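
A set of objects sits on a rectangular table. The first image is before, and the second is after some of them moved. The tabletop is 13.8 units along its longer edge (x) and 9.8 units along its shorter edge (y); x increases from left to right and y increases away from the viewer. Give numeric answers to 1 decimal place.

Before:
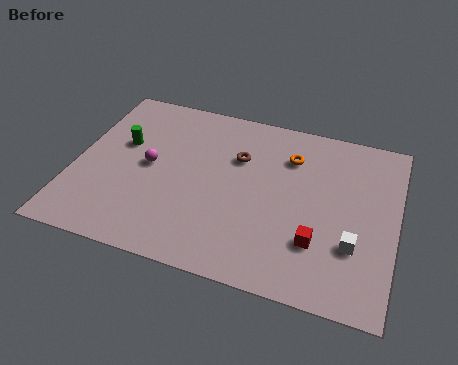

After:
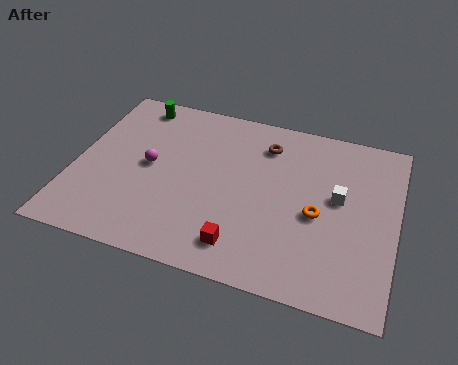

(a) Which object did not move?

the magenta sphere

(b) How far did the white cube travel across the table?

2.5

The white cube moved from about (12.1, 3.1) to (11.3, 5.5), a distance of √(0.8² + 2.4²) ≈ 2.5.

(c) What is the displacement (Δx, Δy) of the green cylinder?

(0.3, 2.6)

The green cylinder was at about (1.9, 6.0) and moved to about (2.2, 8.6).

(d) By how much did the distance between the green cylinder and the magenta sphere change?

+2.1

They were about 1.6 units apart before and 3.7 after — 2.1 units further apart.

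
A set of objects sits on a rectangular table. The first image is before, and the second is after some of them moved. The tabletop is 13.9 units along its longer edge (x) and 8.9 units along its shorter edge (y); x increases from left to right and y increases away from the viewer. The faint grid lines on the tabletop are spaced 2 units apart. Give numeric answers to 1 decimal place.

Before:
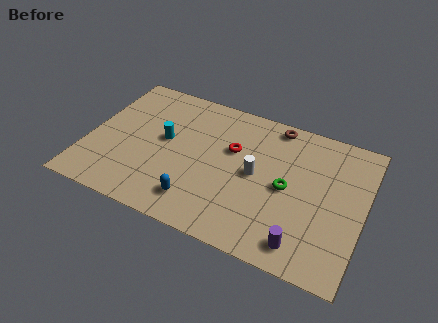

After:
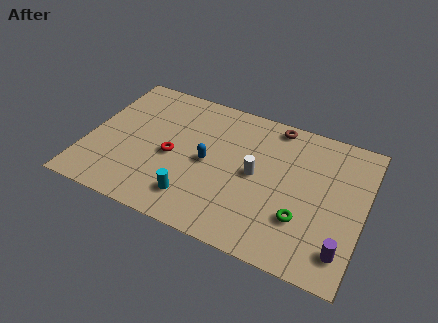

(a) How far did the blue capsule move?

2.6

The blue capsule was near (5.9, 1.7) before and (6.1, 4.3) after, so it travelled √(0.2² + 2.6²) ≈ 2.6 units.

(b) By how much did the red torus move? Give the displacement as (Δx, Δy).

(-2.9, -1.6)

The red torus was at about (7.2, 5.6) and moved to about (4.3, 4.0).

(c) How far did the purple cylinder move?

1.9

The purple cylinder moved from about (11.2, 1.3) to (13.1, 1.7), a distance of √(1.9² + 0.4²) ≈ 1.9.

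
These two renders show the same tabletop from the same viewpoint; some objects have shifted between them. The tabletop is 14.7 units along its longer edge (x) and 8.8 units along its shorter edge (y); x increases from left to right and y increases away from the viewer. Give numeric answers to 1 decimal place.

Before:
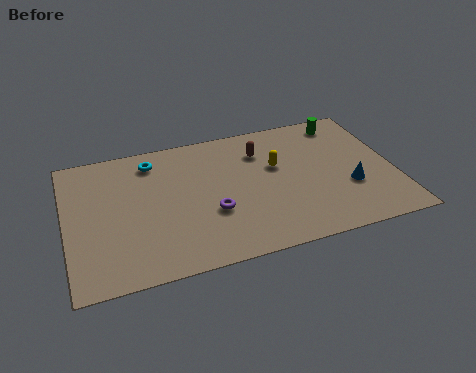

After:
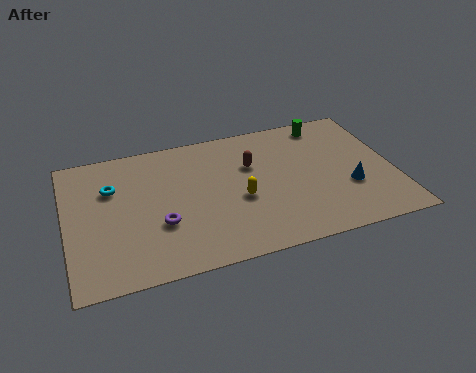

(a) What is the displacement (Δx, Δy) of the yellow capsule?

(-1.8, -1.7)

The yellow capsule was at about (9.5, 5.4) and moved to about (7.7, 3.7).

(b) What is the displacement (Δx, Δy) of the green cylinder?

(-0.8, 0.1)

The green cylinder was at about (12.8, 7.6) and moved to about (12.0, 7.7).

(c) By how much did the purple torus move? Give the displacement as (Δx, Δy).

(-2.3, -0.1)

The purple torus started near (6.4, 3.2) and ended near (4.1, 3.1).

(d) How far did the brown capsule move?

0.9

The brown capsule was near (8.9, 6.6) before and (8.4, 5.8) after, so it travelled √(0.5² + 0.8²) ≈ 0.9 units.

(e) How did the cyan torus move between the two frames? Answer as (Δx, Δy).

(-1.9, -1.3)

The cyan torus was at about (4.0, 7.3) and moved to about (2.1, 6.0).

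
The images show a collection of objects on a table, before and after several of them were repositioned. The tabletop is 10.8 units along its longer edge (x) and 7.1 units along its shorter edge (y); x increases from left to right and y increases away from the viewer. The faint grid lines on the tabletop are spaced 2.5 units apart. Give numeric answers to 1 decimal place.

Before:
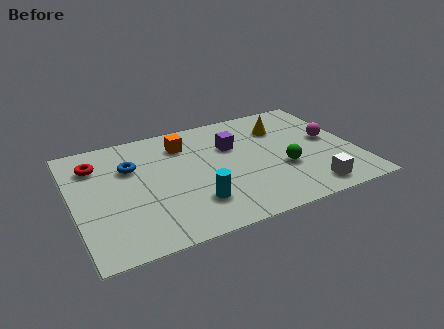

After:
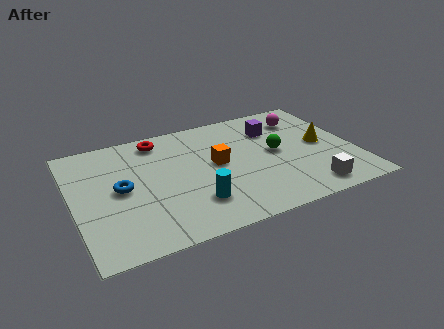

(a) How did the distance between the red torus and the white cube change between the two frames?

-1.6

They were about 8.9 units apart before and 7.3 after — 1.6 units closer together.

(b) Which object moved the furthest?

the red torus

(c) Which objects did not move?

the white cube and the cyan cylinder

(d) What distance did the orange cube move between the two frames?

2.0

The orange cube moved from about (4.4, 5.5) to (5.5, 3.8), a distance of √(1.1² + 1.7²) ≈ 2.0.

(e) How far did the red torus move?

2.6

The red torus was near (1.0, 5.4) before and (3.5, 6.1) after, so it travelled √(2.5² + 0.7²) ≈ 2.6 units.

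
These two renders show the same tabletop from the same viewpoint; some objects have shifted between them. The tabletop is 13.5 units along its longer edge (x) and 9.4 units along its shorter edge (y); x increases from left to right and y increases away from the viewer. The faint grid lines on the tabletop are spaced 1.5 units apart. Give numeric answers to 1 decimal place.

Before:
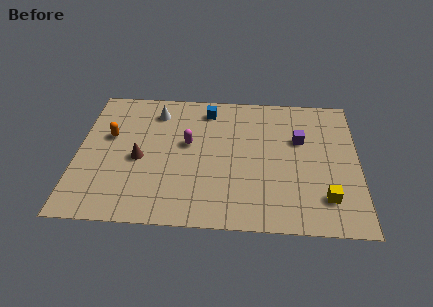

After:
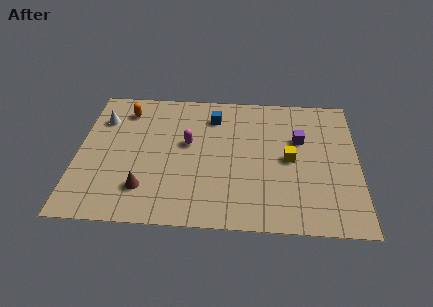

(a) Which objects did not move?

the purple cube and the magenta capsule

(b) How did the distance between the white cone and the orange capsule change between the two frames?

-1.6

They were about 2.9 units apart before and 1.3 after — 1.6 units closer together.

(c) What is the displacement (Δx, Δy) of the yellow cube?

(-1.7, 2.5)

The yellow cube started near (11.9, 2.1) and ended near (10.2, 4.6).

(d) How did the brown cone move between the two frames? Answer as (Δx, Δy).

(0.3, -2.0)

The brown cone started near (3.0, 4.2) and ended near (3.3, 2.2).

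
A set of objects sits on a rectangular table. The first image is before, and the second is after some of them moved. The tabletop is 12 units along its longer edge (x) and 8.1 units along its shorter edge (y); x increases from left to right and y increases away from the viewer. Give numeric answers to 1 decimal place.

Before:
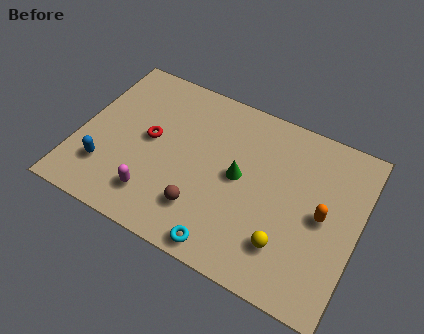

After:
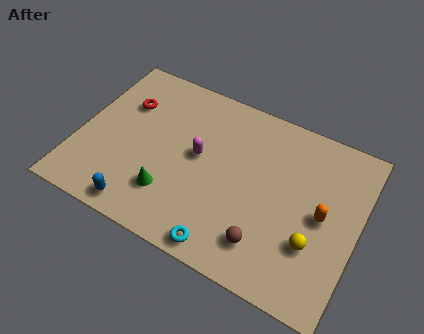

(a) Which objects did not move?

the orange capsule and the cyan torus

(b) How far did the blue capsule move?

2.1

The blue capsule was near (1.4, 2.1) before and (3.1, 0.9) after, so it travelled √(1.7² + 1.2²) ≈ 2.1 units.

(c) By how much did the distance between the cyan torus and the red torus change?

+1.8

Before: roughly 5.2 units apart; after: 7.0. That's 1.8 units further apart.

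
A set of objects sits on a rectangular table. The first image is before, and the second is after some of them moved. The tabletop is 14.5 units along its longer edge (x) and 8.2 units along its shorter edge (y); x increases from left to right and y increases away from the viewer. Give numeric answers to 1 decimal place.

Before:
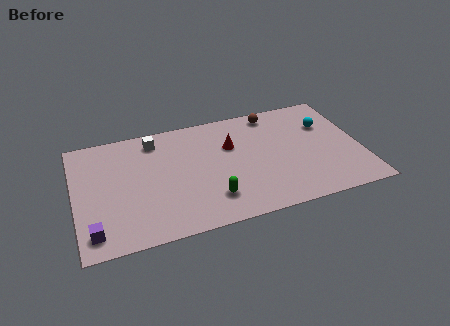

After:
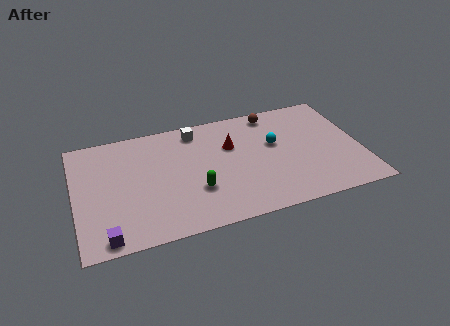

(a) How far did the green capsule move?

1.1

From (6.7, 1.9) to (6.0, 2.7), the green capsule covered √(0.7² + 0.8²) ≈ 1.1 units.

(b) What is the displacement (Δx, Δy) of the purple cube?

(0.6, -0.5)

The purple cube started near (0.8, 1.3) and ended near (1.4, 0.8).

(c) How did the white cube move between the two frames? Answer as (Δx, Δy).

(2.1, 0.1)

The white cube started near (4.2, 6.9) and ended near (6.3, 7.0).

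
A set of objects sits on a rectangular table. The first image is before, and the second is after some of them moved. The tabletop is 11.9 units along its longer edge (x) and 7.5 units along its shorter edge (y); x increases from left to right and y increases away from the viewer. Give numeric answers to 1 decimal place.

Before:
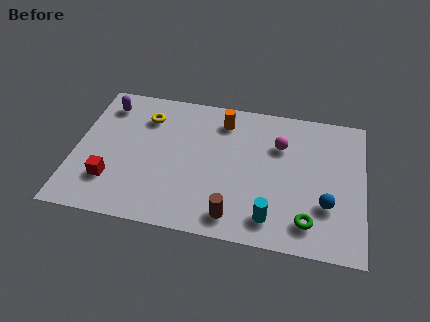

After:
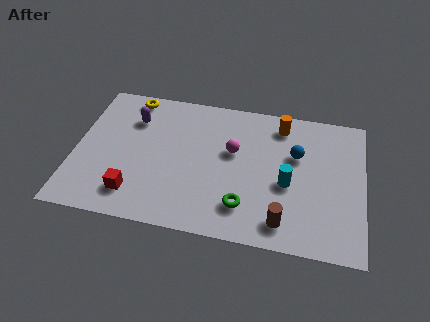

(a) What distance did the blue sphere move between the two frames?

2.7

From (10.4, 2.4) to (9.1, 4.8), the blue sphere covered √(1.3² + 2.4²) ≈ 2.7 units.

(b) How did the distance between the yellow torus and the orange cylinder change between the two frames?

+3.1

They were about 3.2 units apart before and 6.3 after — 3.1 units further apart.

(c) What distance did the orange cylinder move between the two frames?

2.4

The orange cylinder was near (6.0, 6.1) before and (8.4, 6.3) after, so it travelled √(2.4² + 0.2²) ≈ 2.4 units.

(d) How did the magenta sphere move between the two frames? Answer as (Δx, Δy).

(-1.9, -0.7)

The magenta sphere was at about (8.4, 5.2) and moved to about (6.5, 4.5).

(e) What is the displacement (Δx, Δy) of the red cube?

(1.0, -0.5)

From the two frames, the red cube sits at roughly (1.6, 2.0) before and (2.6, 1.5) after.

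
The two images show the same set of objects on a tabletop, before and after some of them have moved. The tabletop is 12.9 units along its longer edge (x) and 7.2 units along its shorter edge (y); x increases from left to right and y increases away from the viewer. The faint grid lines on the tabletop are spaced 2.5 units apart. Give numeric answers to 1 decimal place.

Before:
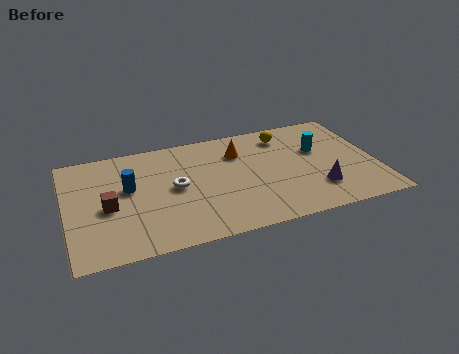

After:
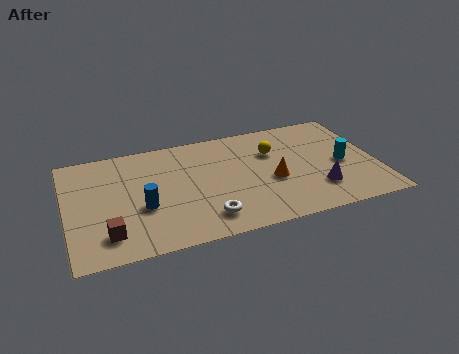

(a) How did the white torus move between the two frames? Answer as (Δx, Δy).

(1.1, -2.3)

The white torus was at about (4.5, 3.7) and moved to about (5.6, 1.4).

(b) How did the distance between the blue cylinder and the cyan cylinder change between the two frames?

+0.4

They were about 8.0 units apart before and 8.4 after — 0.4 units further apart.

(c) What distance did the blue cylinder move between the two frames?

1.5

From (2.6, 4.2) to (3.1, 2.8), the blue cylinder covered √(0.5² + 1.4²) ≈ 1.5 units.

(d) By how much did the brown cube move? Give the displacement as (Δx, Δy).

(-0.1, -1.7)

The brown cube started near (1.7, 3.2) and ended near (1.6, 1.5).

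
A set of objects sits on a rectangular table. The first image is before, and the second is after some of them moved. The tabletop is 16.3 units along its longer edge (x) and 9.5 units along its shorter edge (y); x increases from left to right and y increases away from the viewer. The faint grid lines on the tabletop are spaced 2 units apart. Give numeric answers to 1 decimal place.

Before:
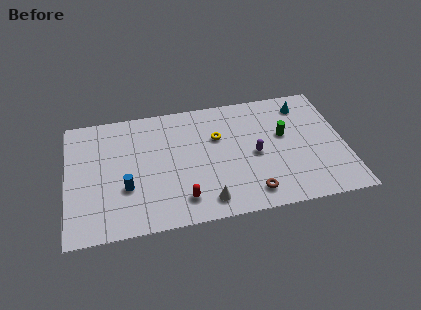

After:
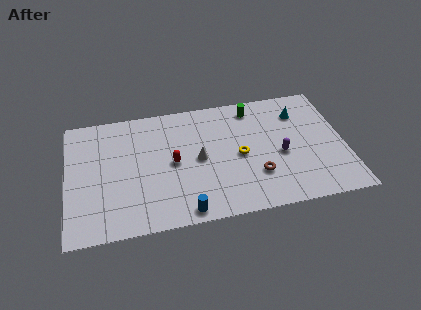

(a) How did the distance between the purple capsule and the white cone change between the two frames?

+0.6

Before: roughly 4.2 units apart; after: 4.8. That's 0.6 units further apart.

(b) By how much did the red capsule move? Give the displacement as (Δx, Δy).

(-0.4, 2.9)

From the two frames, the red capsule sits at roughly (6.6, 1.8) before and (6.2, 4.7) after.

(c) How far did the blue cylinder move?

4.1

The blue cylinder was near (3.4, 3.3) before and (6.7, 0.9) after, so it travelled √(3.3² + 2.4²) ≈ 4.1 units.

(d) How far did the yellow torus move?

2.1

The yellow torus was near (8.9, 6.2) before and (10.1, 4.5) after, so it travelled √(1.2² + 1.7²) ≈ 2.1 units.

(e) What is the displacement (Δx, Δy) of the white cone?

(-0.3, 3.3)

The white cone started near (8.0, 1.4) and ended near (7.7, 4.7).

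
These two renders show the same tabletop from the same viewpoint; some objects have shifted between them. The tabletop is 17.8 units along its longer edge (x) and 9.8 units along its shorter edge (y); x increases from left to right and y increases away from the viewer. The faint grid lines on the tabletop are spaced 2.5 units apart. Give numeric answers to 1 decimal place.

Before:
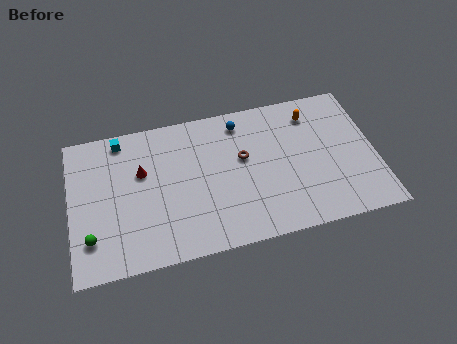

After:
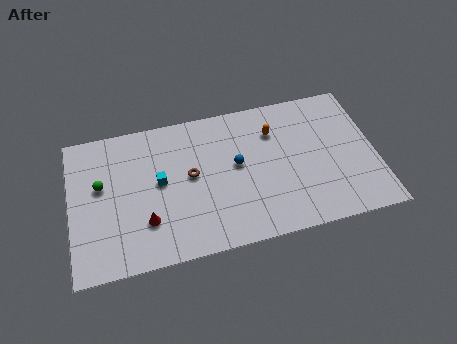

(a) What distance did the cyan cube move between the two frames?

4.0

The cyan cube was near (3.1, 8.7) before and (5.2, 5.3) after, so it travelled √(2.1² + 3.4²) ≈ 4.0 units.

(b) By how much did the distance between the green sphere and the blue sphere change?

-2.9

Before: roughly 10.8 units apart; after: 7.9. That's 2.9 units closer together.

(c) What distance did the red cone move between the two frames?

3.4

From (4.2, 6.2) to (4.3, 2.8), the red cone covered √(0.1² + 3.4²) ≈ 3.4 units.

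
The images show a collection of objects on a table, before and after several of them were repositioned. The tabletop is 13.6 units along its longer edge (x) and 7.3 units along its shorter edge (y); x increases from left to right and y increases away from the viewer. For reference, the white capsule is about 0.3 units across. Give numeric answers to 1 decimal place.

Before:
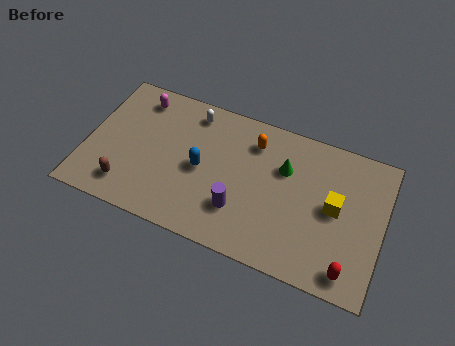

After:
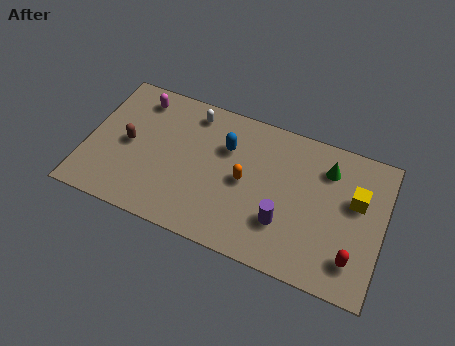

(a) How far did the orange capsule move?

2.1

The orange capsule moved from about (7.5, 5.7) to (7.3, 3.6), a distance of √(0.2² + 2.1²) ≈ 2.1.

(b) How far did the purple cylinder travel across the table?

2.0

The purple cylinder moved from about (7.2, 2.1) to (9.2, 2.2), a distance of √(2.0² + 0.1²) ≈ 2.0.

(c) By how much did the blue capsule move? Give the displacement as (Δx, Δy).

(1.0, 1.5)

The blue capsule started near (5.3, 3.5) and ended near (6.3, 5.0).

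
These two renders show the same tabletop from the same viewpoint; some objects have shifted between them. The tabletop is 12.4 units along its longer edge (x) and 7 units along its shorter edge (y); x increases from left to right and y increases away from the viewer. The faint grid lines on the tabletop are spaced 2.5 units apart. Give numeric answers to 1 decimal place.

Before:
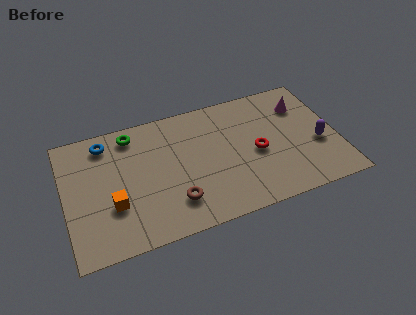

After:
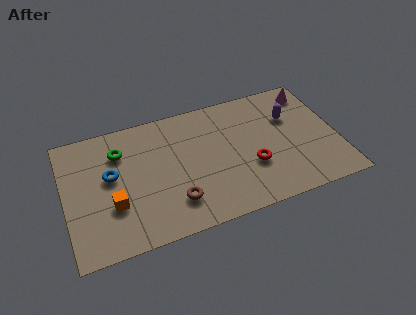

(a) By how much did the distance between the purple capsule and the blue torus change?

-1.7

Before: roughly 10.0 units apart; after: 8.3. That's 1.7 units closer together.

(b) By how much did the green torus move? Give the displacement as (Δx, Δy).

(-0.6, -0.8)

From the two frames, the green torus sits at roughly (3.2, 6.0) before and (2.6, 5.2) after.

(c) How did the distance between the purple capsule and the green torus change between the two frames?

-1.1

The distance was about 8.9 in the first image and 7.8 in the second, so they moved 1.1 units closer together.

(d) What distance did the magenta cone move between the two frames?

0.9

From (11.0, 5.2) to (11.5, 5.9), the magenta cone covered √(0.5² + 0.7²) ≈ 0.9 units.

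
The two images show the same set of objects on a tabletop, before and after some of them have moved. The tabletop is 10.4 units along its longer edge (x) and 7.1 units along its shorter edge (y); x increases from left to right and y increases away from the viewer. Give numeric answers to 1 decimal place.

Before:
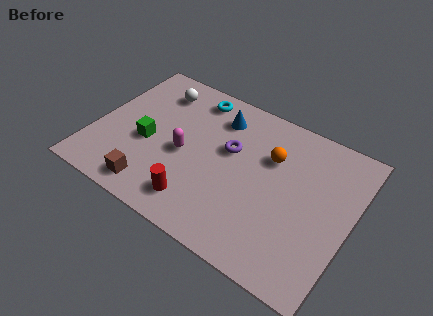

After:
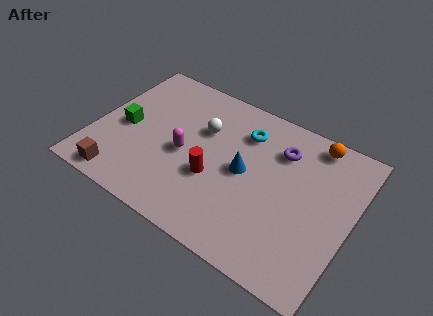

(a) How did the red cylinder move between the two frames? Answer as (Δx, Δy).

(0.4, 1.4)

The red cylinder started near (4.6, 1.3) and ended near (5.0, 2.7).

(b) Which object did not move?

the magenta capsule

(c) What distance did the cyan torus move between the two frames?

2.3

The cyan torus moved from about (3.6, 6.1) to (5.8, 5.4), a distance of √(2.2² + 0.7²) ≈ 2.3.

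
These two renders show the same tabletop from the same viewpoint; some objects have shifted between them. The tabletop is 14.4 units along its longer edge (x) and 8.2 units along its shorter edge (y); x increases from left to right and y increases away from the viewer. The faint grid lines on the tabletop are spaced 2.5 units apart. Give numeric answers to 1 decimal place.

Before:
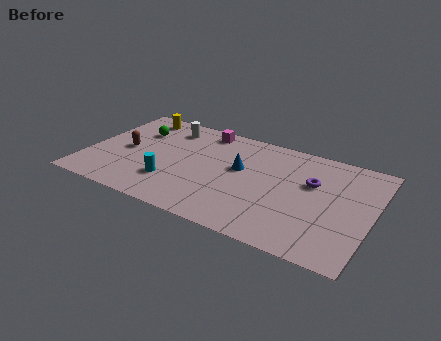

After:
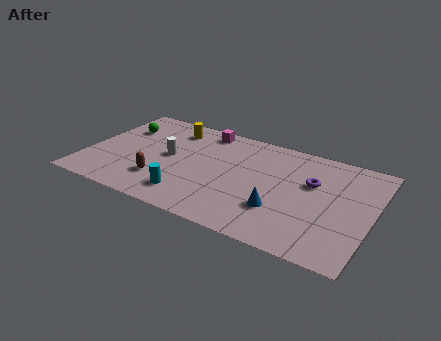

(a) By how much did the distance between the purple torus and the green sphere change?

+0.8

The distance was about 9.1 in the first image and 9.9 in the second, so they moved 0.8 units further apart.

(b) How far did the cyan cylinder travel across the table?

1.2

The cyan cylinder moved from about (4.5, 2.3) to (5.5, 1.6), a distance of √(1.0² + 0.7²) ≈ 1.2.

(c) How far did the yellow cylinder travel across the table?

1.9

The yellow cylinder moved from about (2.0, 7.1) to (3.9, 6.7), a distance of √(1.9² + 0.4²) ≈ 1.9.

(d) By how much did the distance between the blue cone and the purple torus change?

-0.6

Before: roughly 3.6 units apart; after: 3.0. That's 0.6 units closer together.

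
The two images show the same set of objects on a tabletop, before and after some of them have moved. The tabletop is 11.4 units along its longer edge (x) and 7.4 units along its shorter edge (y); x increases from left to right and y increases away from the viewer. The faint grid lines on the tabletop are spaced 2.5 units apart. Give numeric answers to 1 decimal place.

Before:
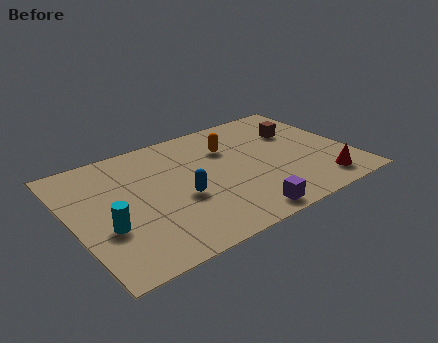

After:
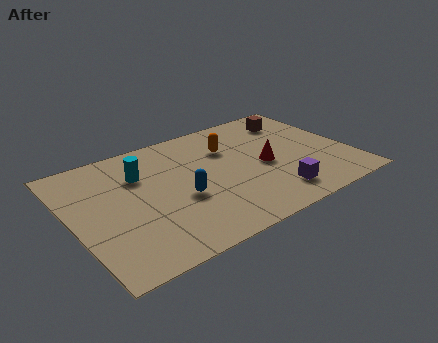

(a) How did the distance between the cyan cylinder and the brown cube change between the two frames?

-2.0

They were about 8.7 units apart before and 6.7 after — 2.0 units closer together.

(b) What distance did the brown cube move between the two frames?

0.9

The brown cube moved from about (9.6, 5.0) to (9.7, 5.9), a distance of √(0.1² + 0.9²) ≈ 0.9.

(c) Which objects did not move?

the blue capsule and the orange capsule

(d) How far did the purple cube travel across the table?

1.6

The purple cube moved from about (6.4, 0.8) to (7.9, 1.4), a distance of √(1.5² + 0.6²) ≈ 1.6.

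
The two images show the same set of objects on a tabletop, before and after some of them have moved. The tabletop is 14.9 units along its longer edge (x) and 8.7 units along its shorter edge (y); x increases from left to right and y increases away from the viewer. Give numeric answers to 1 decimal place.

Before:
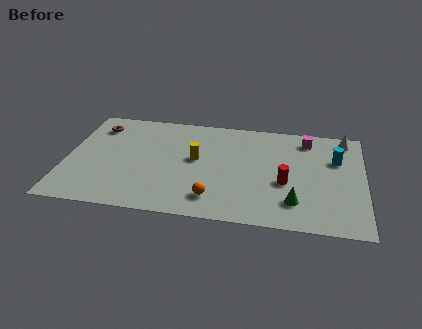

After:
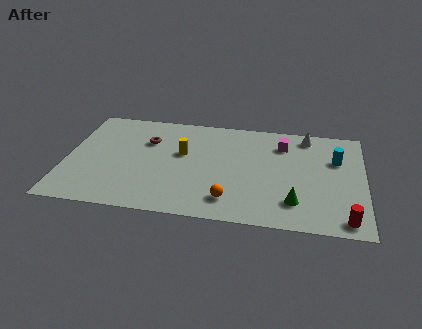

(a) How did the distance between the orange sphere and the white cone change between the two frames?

-1.7

They were about 8.7 units apart before and 7.0 after — 1.7 units closer together.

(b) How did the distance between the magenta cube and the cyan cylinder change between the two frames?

+0.7

Before: roughly 2.1 units apart; after: 2.8. That's 0.7 units further apart.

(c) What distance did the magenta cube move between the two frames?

1.3

From (12.0, 7.3) to (10.8, 6.7), the magenta cube covered √(1.2² + 0.6²) ≈ 1.3 units.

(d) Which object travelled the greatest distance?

the red cylinder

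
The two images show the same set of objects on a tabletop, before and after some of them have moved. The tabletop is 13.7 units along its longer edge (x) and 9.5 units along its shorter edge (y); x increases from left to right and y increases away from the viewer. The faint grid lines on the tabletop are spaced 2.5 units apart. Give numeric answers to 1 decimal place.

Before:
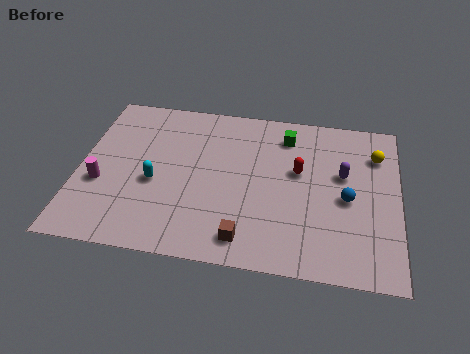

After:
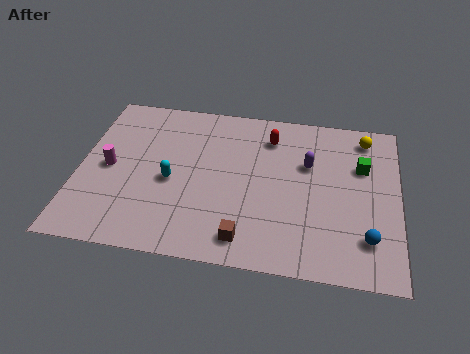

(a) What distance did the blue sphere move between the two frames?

2.3

The blue sphere was near (11.5, 4.3) before and (12.4, 2.2) after, so it travelled √(0.9² + 2.1²) ≈ 2.3 units.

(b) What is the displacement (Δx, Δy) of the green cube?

(3.3, -1.4)

The green cube started near (8.8, 7.7) and ended near (12.1, 6.3).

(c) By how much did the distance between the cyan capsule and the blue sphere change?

+0.4

They were about 8.2 units apart before and 8.6 after — 0.4 units further apart.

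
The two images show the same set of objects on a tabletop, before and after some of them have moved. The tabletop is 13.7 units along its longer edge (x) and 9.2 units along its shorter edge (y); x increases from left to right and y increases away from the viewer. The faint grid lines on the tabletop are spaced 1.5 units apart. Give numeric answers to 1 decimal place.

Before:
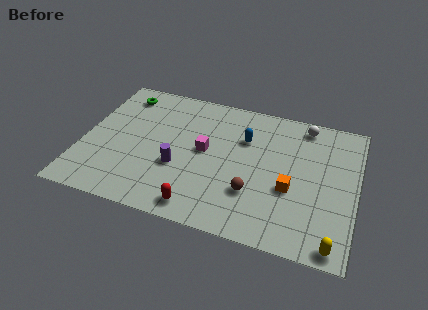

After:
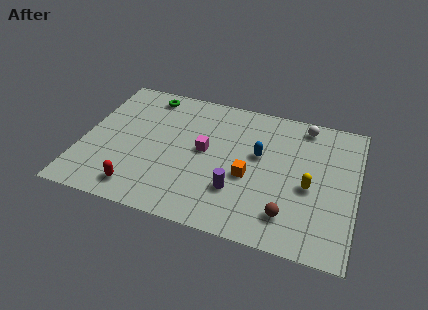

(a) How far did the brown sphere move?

2.0

From (8.7, 2.8) to (10.5, 1.9), the brown sphere covered √(1.8² + 0.9²) ≈ 2.0 units.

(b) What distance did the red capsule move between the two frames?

3.1

The red capsule was near (6.2, 1.1) before and (3.1, 1.4) after, so it travelled √(3.1² + 0.3²) ≈ 3.1 units.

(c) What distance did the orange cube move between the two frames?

2.1

From (10.5, 3.6) to (8.4, 3.8), the orange cube covered √(2.1² + 0.2²) ≈ 2.1 units.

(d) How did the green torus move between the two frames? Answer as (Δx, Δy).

(1.3, 0.3)

The green torus started near (1.6, 7.7) and ended near (2.9, 8.0).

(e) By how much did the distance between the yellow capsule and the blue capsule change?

-4.3

They were about 7.3 units apart before and 3.0 after — 4.3 units closer together.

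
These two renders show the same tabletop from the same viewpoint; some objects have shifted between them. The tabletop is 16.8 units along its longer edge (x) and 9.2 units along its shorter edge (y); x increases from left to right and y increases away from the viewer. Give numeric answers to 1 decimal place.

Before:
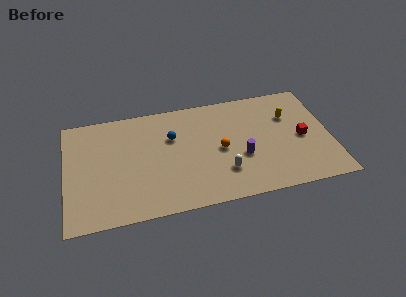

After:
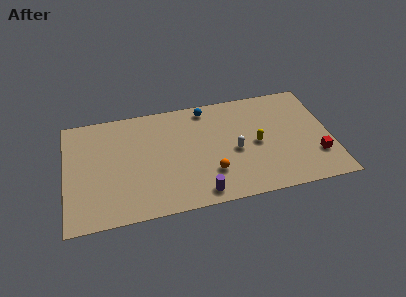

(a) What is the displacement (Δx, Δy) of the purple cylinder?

(-2.8, -2.4)

The purple cylinder was at about (11.1, 3.5) and moved to about (8.3, 1.1).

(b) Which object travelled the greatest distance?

the purple cylinder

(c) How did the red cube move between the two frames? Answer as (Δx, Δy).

(0.8, -1.7)

The red cube was at about (15.0, 4.3) and moved to about (15.8, 2.6).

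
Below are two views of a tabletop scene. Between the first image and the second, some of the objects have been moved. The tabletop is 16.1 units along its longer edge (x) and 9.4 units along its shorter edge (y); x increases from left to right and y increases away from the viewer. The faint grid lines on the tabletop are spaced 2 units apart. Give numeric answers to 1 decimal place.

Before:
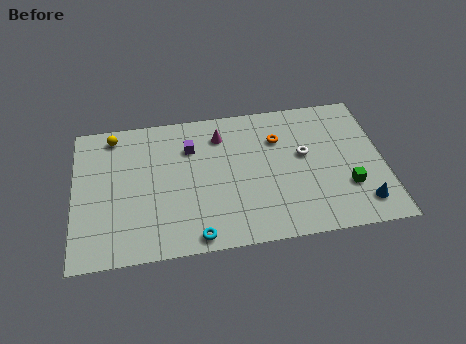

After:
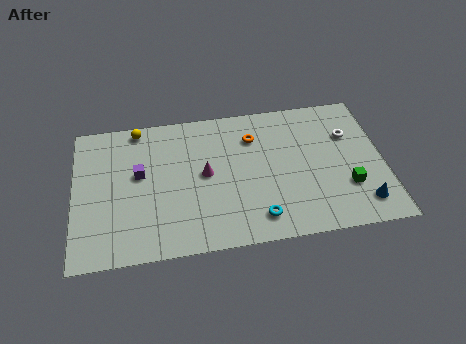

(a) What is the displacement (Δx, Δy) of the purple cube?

(-2.7, -1.4)

The purple cube started near (6.1, 6.8) and ended near (3.4, 5.4).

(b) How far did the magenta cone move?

2.7

The magenta cone moved from about (7.7, 7.4) to (6.8, 4.9), a distance of √(0.9² + 2.5²) ≈ 2.7.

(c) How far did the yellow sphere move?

1.3

The yellow sphere moved from about (2.1, 8.2) to (3.4, 8.5), a distance of √(1.3² + 0.3²) ≈ 1.3.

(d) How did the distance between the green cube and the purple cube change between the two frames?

+2.1

They were about 8.9 units apart before and 11.0 after — 2.1 units further apart.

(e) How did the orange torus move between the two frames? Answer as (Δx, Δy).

(-1.3, 0.3)

The orange torus was at about (10.7, 6.7) and moved to about (9.4, 7.0).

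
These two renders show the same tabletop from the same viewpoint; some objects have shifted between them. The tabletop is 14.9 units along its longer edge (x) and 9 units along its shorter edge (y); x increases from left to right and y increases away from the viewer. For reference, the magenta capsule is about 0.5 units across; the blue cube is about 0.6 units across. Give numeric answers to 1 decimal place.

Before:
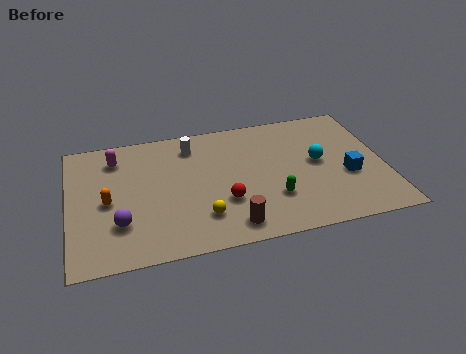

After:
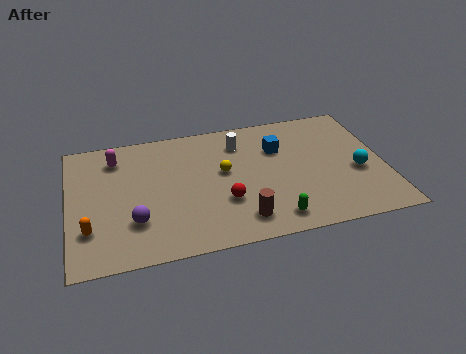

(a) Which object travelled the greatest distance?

the blue cube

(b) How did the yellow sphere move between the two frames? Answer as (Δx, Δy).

(1.2, 2.9)

From the two frames, the yellow sphere sits at roughly (6.1, 2.2) before and (7.3, 5.1) after.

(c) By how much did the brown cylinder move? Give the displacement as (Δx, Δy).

(0.5, 0.3)

The brown cylinder started near (7.4, 1.3) and ended near (7.9, 1.6).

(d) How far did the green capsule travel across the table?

1.4

The green capsule was near (9.5, 2.7) before and (9.4, 1.3) after, so it travelled √(0.1² + 1.4²) ≈ 1.4 units.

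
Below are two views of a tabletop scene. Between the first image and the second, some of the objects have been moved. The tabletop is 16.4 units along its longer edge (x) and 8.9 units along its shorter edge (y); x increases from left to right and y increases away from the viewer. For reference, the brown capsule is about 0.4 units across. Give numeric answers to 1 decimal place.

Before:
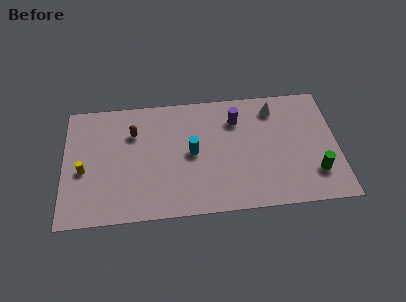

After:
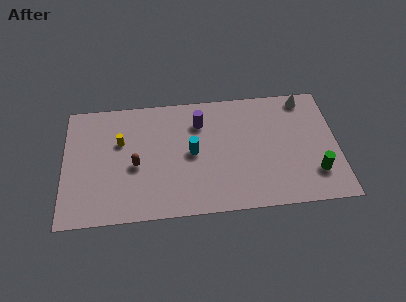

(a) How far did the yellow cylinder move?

2.9

The yellow cylinder moved from about (1.2, 3.8) to (3.4, 5.7), a distance of √(2.2² + 1.9²) ≈ 2.9.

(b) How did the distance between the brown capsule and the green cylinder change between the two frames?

-0.7

They were about 11.5 units apart before and 10.8 after — 0.7 units closer together.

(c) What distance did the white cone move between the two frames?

2.0

The white cone was near (12.7, 7.3) before and (14.6, 7.9) after, so it travelled √(1.9² + 0.6²) ≈ 2.0 units.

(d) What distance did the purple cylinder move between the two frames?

2.2

From (10.4, 6.7) to (8.2, 6.7), the purple cylinder covered √(2.2² + 0.0²) ≈ 2.2 units.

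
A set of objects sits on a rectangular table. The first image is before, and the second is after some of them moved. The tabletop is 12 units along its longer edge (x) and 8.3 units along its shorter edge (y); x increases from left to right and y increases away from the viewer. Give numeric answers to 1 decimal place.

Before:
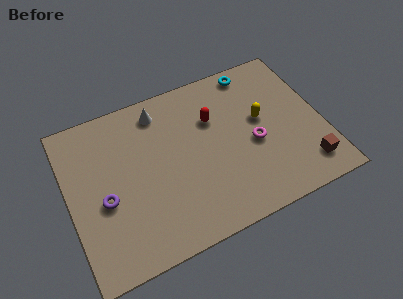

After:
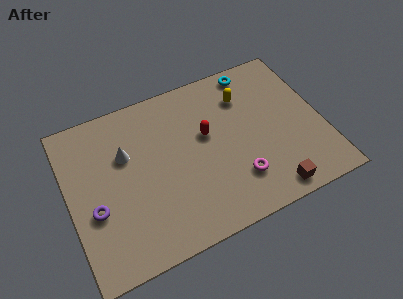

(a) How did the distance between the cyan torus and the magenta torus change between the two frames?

+1.7

They were about 3.8 units apart before and 5.5 after — 1.7 units further apart.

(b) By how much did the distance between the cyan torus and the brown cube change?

+0.4

The distance was about 6.1 in the first image and 6.5 in the second, so they moved 0.4 units further apart.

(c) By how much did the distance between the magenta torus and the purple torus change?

-0.4

The distance was about 7.1 in the first image and 6.7 in the second, so they moved 0.4 units closer together.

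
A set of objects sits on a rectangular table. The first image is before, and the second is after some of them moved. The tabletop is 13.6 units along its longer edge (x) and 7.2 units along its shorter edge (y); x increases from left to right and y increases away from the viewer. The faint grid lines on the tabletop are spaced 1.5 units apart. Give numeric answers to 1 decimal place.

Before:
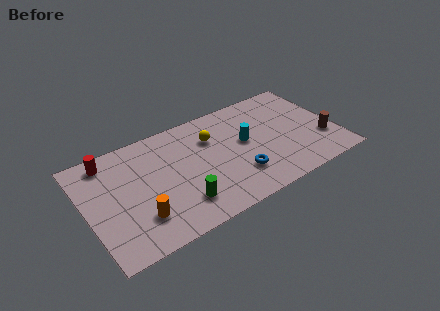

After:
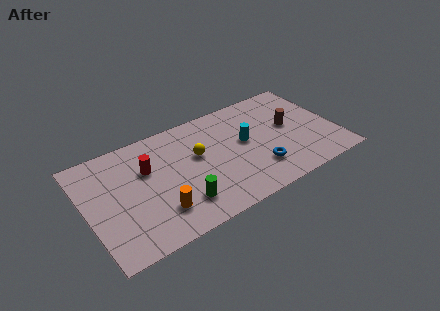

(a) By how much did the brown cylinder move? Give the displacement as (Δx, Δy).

(-1.6, 1.7)

From the two frames, the brown cylinder sits at roughly (12.8, 2.3) before and (11.2, 4.0) after.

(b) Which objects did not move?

the cyan cylinder and the green cylinder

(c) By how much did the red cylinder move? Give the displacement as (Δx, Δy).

(1.9, -1.5)

From the two frames, the red cylinder sits at roughly (1.5, 6.2) before and (3.4, 4.7) after.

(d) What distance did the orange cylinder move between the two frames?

1.0

The orange cylinder was near (2.6, 1.9) before and (3.6, 1.8) after, so it travelled √(1.0² + 0.1²) ≈ 1.0 units.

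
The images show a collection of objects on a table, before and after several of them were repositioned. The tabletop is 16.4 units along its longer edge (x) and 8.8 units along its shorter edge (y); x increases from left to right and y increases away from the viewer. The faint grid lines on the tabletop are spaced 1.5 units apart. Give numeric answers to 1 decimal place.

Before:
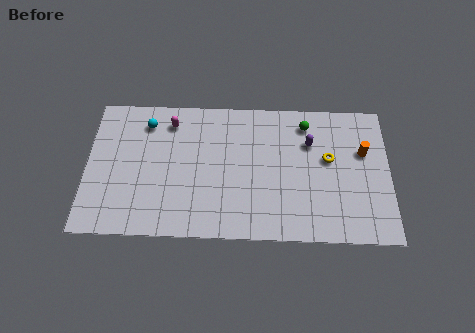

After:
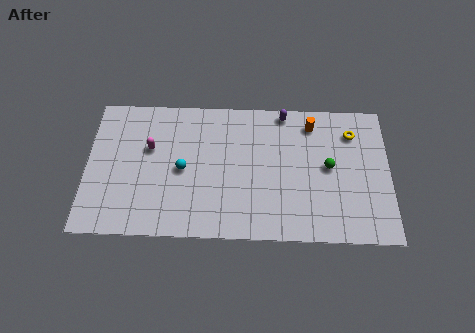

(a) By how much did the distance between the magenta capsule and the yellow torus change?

+2.2

The distance was about 8.9 in the first image and 11.1 in the second, so they moved 2.2 units further apart.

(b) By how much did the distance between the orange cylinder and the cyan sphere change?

-4.2

The distance was about 11.9 in the first image and 7.7 in the second, so they moved 4.2 units closer together.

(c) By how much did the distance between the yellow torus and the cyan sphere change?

-0.5

They were about 10.1 units apart before and 9.6 after — 0.5 units closer together.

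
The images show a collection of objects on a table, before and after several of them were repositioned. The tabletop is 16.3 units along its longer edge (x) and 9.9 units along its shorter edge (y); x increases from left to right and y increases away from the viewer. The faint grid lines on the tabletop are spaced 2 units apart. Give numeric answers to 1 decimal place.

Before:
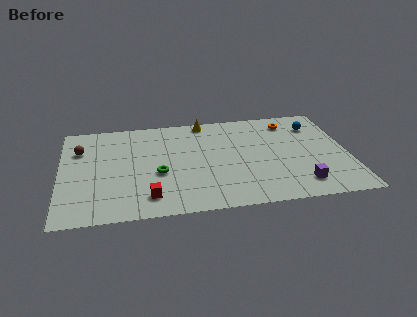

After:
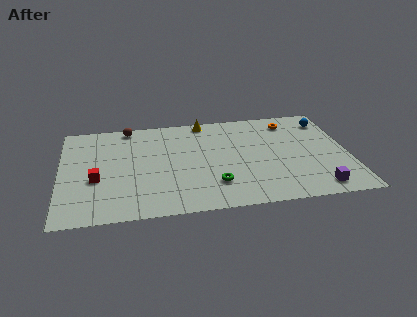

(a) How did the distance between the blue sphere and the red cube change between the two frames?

+2.6

Before: roughly 11.3 units apart; after: 13.9. That's 2.6 units further apart.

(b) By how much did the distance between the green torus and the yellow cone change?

+0.8

They were about 5.7 units apart before and 6.5 after — 0.8 units further apart.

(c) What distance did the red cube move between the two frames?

3.6

From (4.9, 1.8) to (2.0, 3.9), the red cube covered √(2.9² + 2.1²) ≈ 3.6 units.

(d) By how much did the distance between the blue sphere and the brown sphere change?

-2.1

They were about 13.5 units apart before and 11.4 after — 2.1 units closer together.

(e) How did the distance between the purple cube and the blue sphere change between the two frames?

+0.9

Before: roughly 5.9 units apart; after: 6.8. That's 0.9 units further apart.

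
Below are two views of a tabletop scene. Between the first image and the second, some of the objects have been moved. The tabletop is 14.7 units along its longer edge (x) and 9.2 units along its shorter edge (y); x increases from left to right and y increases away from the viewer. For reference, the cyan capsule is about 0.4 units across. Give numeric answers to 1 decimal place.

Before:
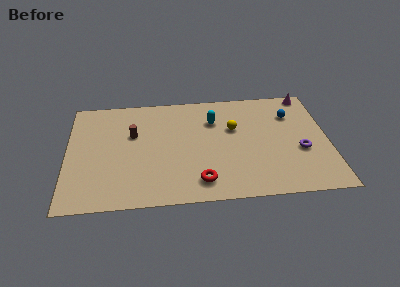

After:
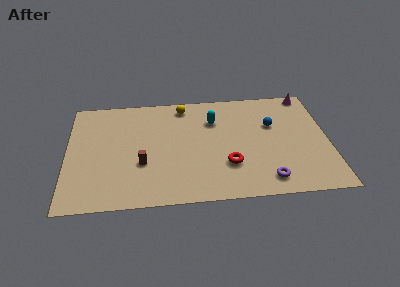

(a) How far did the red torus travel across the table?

2.0

The red torus moved from about (7.4, 1.6) to (9.0, 2.8), a distance of √(1.6² + 1.2²) ≈ 2.0.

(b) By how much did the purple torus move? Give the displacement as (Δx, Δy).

(-2.0, -2.2)

The purple torus was at about (13.1, 3.6) and moved to about (11.1, 1.4).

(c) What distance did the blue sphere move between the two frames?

1.4

The blue sphere was near (12.7, 6.7) before and (11.6, 5.9) after, so it travelled √(1.1² + 0.8²) ≈ 1.4 units.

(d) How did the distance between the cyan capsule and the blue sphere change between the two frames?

-1.0

They were about 4.4 units apart before and 3.4 after — 1.0 units closer together.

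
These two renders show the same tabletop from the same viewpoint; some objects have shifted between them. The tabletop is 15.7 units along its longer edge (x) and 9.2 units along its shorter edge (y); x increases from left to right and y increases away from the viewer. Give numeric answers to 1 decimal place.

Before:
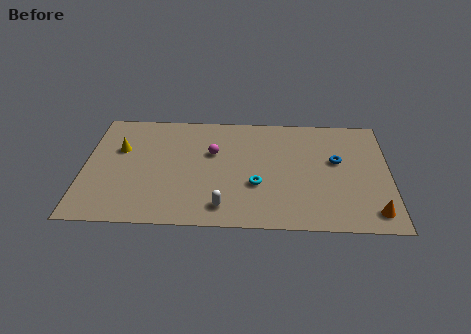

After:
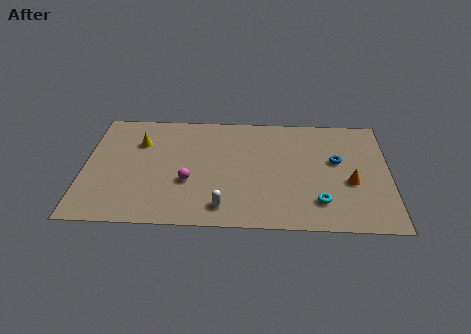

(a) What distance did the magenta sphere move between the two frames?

2.7

The magenta sphere moved from about (6.6, 5.8) to (5.4, 3.4), a distance of √(1.2² + 2.4²) ≈ 2.7.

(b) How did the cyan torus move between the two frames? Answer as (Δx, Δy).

(3.2, -1.2)

The cyan torus was at about (8.9, 3.3) and moved to about (12.1, 2.1).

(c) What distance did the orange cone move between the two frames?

2.5

From (14.8, 1.4) to (13.7, 3.7), the orange cone covered √(1.1² + 2.3²) ≈ 2.5 units.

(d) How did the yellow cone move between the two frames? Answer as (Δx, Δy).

(1.0, 0.6)

The yellow cone was at about (1.8, 5.9) and moved to about (2.8, 6.5).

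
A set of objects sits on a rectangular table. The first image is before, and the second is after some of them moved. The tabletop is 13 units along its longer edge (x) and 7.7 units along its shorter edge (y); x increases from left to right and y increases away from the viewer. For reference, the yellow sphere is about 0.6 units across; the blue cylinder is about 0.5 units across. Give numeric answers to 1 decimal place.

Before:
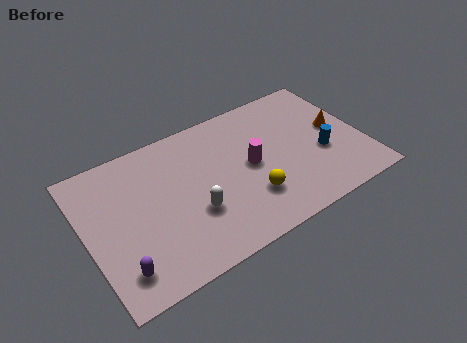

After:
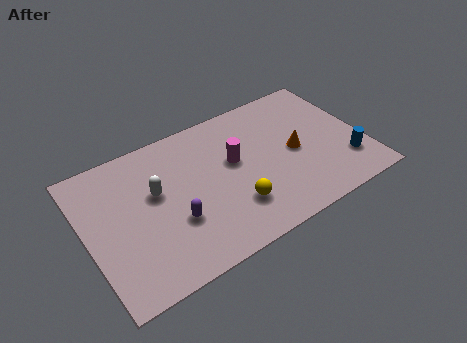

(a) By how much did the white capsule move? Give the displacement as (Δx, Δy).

(-1.5, 1.9)

The white capsule started near (4.8, 2.7) and ended near (3.3, 4.6).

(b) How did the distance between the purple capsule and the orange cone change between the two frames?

-5.0

Before: roughly 11.0 units apart; after: 6.0. That's 5.0 units closer together.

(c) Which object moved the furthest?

the purple capsule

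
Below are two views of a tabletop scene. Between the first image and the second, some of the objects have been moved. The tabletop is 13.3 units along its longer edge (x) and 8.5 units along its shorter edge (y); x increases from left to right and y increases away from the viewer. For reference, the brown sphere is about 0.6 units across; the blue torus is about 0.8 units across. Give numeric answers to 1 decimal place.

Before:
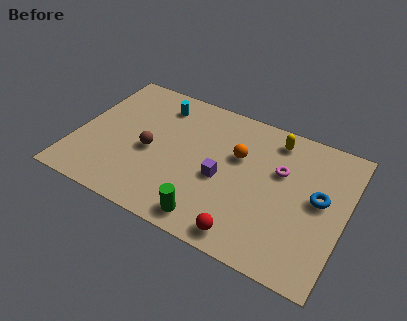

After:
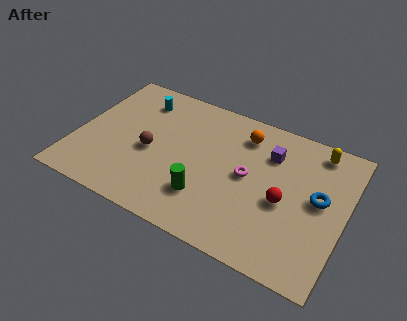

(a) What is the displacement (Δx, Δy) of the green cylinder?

(-0.4, 1.2)

From the two frames, the green cylinder sits at roughly (7.1, 1.1) before and (6.7, 2.3) after.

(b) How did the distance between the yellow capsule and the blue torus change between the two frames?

-0.8

Before: roughly 3.6 units apart; after: 2.8. That's 0.8 units closer together.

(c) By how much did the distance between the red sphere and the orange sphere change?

-0.6

Before: roughly 4.5 units apart; after: 3.9. That's 0.6 units closer together.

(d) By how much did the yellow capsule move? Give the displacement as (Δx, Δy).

(2.1, 0.2)

The yellow capsule started near (9.5, 7.2) and ended near (11.6, 7.4).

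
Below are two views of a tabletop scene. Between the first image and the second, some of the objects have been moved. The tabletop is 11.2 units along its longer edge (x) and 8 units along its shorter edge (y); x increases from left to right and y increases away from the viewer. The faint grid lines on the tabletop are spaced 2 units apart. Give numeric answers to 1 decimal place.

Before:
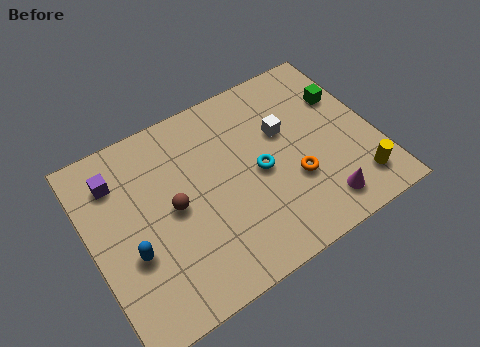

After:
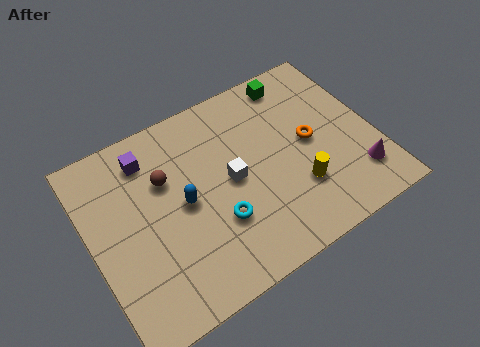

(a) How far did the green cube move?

2.3

From (10.3, 5.4) to (8.6, 7.0), the green cube covered √(1.7² + 1.6²) ≈ 2.3 units.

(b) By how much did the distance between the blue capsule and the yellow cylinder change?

-4.2

Before: roughly 8.8 units apart; after: 4.6. That's 4.2 units closer together.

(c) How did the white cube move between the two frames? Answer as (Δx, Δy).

(-2.3, -1.0)

The white cube started near (7.8, 5.0) and ended near (5.5, 4.0).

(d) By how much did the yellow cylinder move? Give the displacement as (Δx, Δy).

(-2.2, 0.9)

The yellow cylinder started near (10.1, 1.5) and ended near (7.9, 2.4).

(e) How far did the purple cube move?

1.3

The purple cube moved from about (1.3, 6.2) to (2.6, 6.5), a distance of √(1.3² + 0.3²) ≈ 1.3.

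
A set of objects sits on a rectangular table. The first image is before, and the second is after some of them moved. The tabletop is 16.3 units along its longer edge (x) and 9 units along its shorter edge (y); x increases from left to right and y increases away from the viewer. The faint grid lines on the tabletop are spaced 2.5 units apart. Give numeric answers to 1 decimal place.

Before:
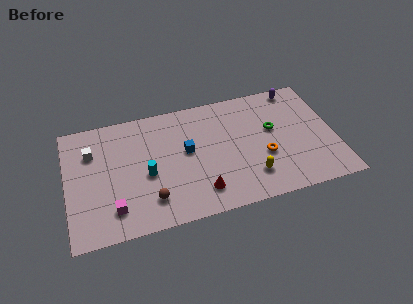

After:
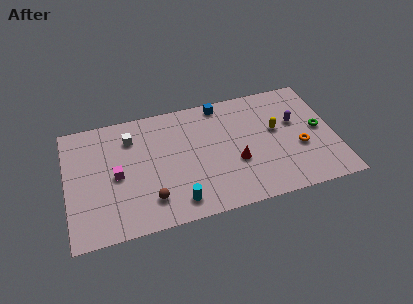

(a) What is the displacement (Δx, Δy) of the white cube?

(2.4, 0.5)

The white cube was at about (1.6, 6.4) and moved to about (4.0, 6.9).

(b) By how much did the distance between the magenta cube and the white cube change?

-1.8

They were about 4.6 units apart before and 2.8 after — 1.8 units closer together.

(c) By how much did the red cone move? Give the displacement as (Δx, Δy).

(2.3, 1.6)

The red cone started near (7.9, 1.8) and ended near (10.2, 3.4).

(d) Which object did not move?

the brown sphere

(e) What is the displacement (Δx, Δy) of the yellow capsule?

(1.8, 3.1)

The yellow capsule started near (11.0, 2.1) and ended near (12.8, 5.2).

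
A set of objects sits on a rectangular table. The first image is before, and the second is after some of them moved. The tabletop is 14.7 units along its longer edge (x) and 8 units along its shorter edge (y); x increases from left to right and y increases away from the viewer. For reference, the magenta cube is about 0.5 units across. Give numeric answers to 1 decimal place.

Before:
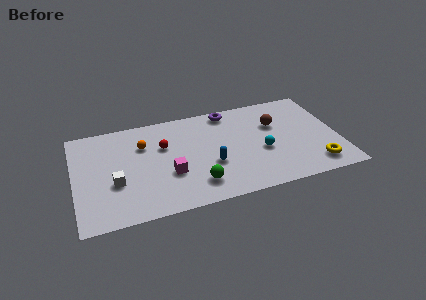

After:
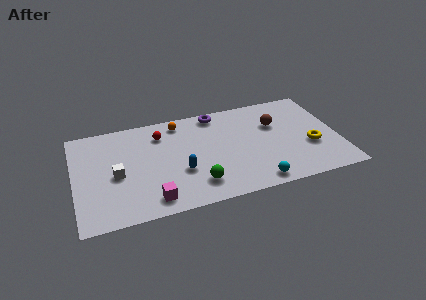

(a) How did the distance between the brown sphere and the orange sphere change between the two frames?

-1.9

Before: roughly 7.4 units apart; after: 5.5. That's 1.9 units closer together.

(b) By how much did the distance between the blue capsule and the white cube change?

-1.7

The distance was about 5.3 in the first image and 3.6 in the second, so they moved 1.7 units closer together.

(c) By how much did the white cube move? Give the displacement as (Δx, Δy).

(0.1, 0.6)

The white cube started near (2.2, 3.0) and ended near (2.3, 3.6).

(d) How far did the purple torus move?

0.7

From (8.8, 7.1) to (8.1, 7.1), the purple torus covered √(0.7² + 0.0²) ≈ 0.7 units.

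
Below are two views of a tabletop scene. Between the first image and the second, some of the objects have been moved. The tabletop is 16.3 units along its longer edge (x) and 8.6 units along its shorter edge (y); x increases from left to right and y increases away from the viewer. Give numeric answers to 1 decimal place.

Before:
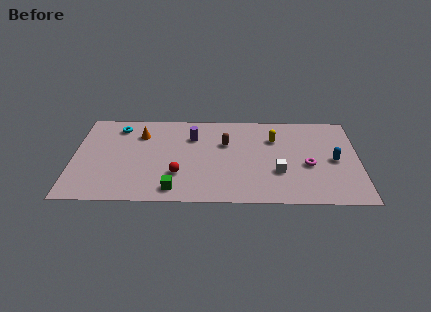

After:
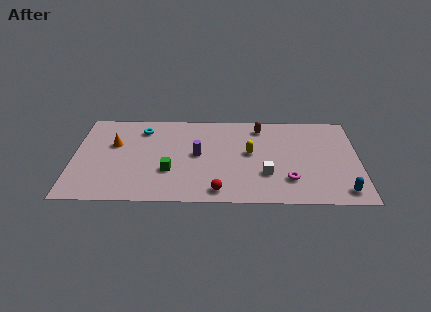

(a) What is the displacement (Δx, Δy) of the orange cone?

(-1.5, -1.0)

From the two frames, the orange cone sits at roughly (3.8, 6.4) before and (2.3, 5.4) after.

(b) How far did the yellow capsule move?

2.0

The yellow capsule moved from about (11.5, 6.1) to (10.1, 4.7), a distance of √(1.4² + 1.4²) ≈ 2.0.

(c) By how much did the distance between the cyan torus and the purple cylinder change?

-0.4

They were about 4.4 units apart before and 4.0 after — 0.4 units closer together.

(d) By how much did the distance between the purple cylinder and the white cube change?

-1.6

They were about 5.9 units apart before and 4.3 after — 1.6 units closer together.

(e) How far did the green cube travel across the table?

1.7

From (5.8, 1.2) to (5.5, 2.9), the green cube covered √(0.3² + 1.7²) ≈ 1.7 units.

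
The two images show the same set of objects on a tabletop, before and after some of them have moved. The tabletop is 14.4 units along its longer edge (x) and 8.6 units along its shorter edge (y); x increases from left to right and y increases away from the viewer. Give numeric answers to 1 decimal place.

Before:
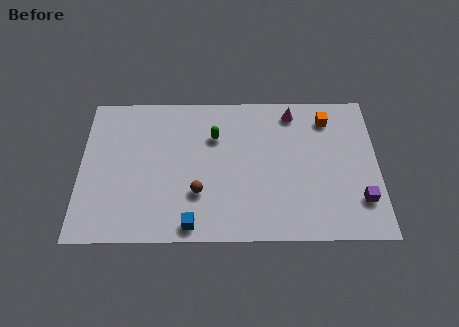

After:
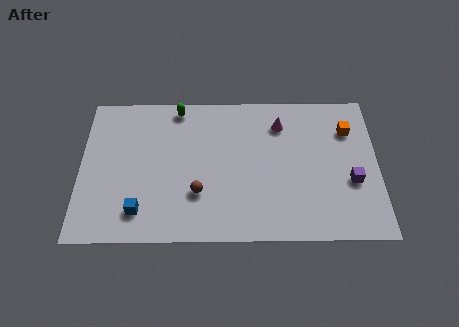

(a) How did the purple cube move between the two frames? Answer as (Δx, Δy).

(-0.4, 1.1)

The purple cube started near (13.5, 2.2) and ended near (13.1, 3.3).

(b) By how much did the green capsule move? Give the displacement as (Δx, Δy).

(-1.8, 1.7)

The green capsule was at about (6.5, 6.0) and moved to about (4.7, 7.7).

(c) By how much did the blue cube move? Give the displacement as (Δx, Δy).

(-2.5, 0.8)

The blue cube started near (5.4, 0.9) and ended near (2.9, 1.7).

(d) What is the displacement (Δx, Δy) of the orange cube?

(1.0, -0.7)

The orange cube was at about (12.0, 7.0) and moved to about (13.0, 6.3).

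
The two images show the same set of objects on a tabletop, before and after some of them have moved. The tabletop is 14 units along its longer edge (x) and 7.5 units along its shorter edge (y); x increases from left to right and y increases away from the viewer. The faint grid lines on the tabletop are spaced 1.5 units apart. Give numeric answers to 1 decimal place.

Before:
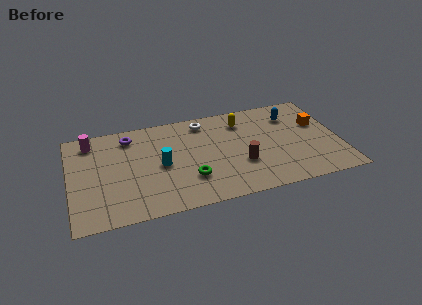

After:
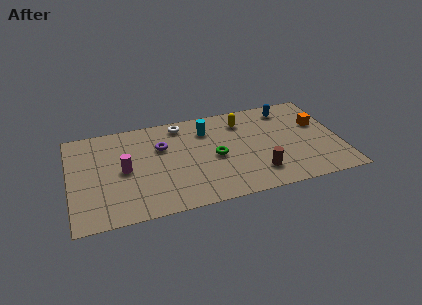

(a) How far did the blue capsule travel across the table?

0.6

From (11.7, 5.7) to (11.5, 6.3), the blue capsule covered √(0.2² + 0.6²) ≈ 0.6 units.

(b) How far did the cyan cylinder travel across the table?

3.3

The cyan cylinder moved from about (4.7, 3.6) to (7.2, 5.7), a distance of √(2.5² + 2.1²) ≈ 3.3.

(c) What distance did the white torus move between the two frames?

1.2

From (7.1, 6.4) to (5.9, 6.5), the white torus covered √(1.2² + 0.1²) ≈ 1.2 units.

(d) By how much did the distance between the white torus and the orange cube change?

+1.2

Before: roughly 6.1 units apart; after: 7.3. That's 1.2 units further apart.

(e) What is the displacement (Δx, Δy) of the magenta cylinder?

(1.6, -2.6)

From the two frames, the magenta cylinder sits at roughly (1.2, 6.3) before and (2.8, 3.7) after.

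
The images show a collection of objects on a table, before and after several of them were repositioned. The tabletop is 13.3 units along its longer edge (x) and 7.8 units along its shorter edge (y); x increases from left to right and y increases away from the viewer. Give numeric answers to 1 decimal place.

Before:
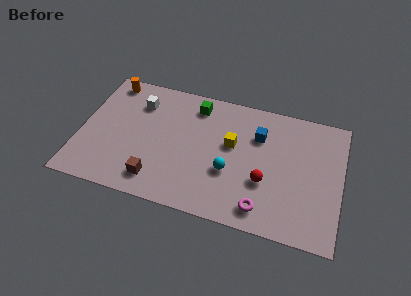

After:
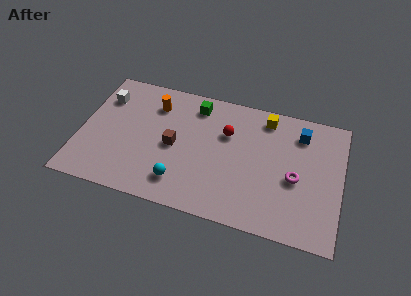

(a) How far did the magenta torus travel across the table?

2.7

The magenta torus moved from about (9.5, 1.2) to (11.0, 3.4), a distance of √(1.5² + 2.2²) ≈ 2.7.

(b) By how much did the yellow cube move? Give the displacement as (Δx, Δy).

(1.6, 2.1)

From the two frames, the yellow cube sits at roughly (7.7, 4.6) before and (9.3, 6.7) after.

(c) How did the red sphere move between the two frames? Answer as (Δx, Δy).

(-2.1, 2.4)

The red sphere was at about (9.5, 2.8) and moved to about (7.4, 5.2).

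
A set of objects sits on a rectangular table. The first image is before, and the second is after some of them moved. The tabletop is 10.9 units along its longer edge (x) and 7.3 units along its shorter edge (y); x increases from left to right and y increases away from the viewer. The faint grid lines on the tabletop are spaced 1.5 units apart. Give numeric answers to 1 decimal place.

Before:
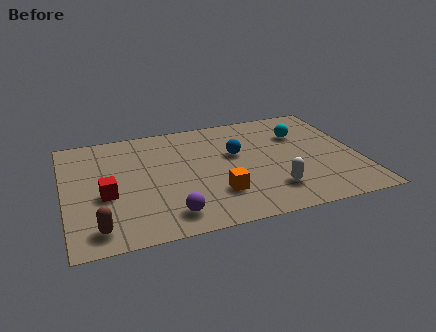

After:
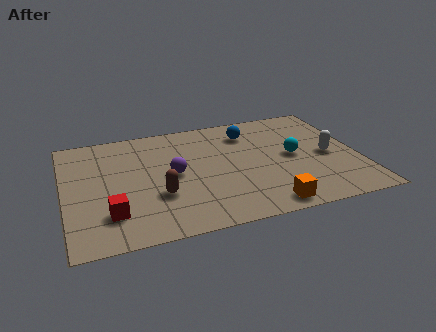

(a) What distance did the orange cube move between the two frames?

2.1

From (5.5, 2.0) to (7.2, 0.8), the orange cube covered √(1.7² + 1.2²) ≈ 2.1 units.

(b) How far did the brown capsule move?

2.7

The brown capsule moved from about (1.1, 1.1) to (3.4, 2.5), a distance of √(2.3² + 1.4²) ≈ 2.7.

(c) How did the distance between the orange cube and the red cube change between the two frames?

+1.6

Before: roughly 4.1 units apart; after: 5.7. That's 1.6 units further apart.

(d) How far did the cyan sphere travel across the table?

1.5

From (8.9, 5.1) to (8.5, 3.7), the cyan sphere covered √(0.4² + 1.4²) ≈ 1.5 units.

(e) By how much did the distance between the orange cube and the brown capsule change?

-0.3

The distance was about 4.5 in the first image and 4.2 in the second, so they moved 0.3 units closer together.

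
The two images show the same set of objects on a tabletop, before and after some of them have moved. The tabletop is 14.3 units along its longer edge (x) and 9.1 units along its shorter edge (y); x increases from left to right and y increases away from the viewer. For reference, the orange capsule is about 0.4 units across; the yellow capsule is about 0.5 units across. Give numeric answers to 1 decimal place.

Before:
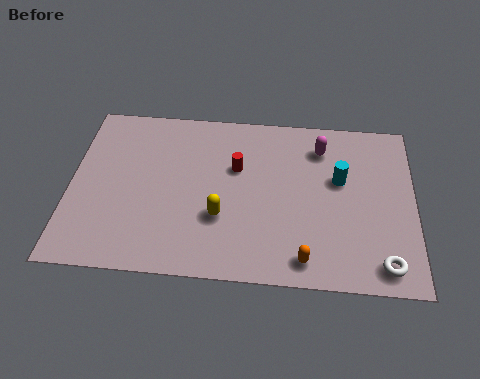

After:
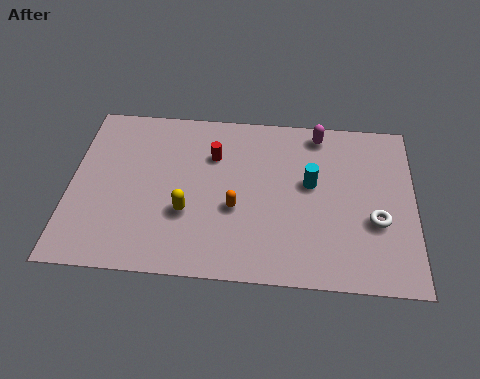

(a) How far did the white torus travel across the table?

2.2

From (13.0, 1.2) to (12.7, 3.4), the white torus covered √(0.3² + 2.2²) ≈ 2.2 units.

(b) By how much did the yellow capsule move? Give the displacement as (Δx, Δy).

(-1.4, 0.1)

The yellow capsule started near (6.3, 3.1) and ended near (4.9, 3.2).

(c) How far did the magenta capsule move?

0.8

The magenta capsule moved from about (10.4, 7.2) to (10.3, 8.0), a distance of √(0.1² + 0.8²) ≈ 0.8.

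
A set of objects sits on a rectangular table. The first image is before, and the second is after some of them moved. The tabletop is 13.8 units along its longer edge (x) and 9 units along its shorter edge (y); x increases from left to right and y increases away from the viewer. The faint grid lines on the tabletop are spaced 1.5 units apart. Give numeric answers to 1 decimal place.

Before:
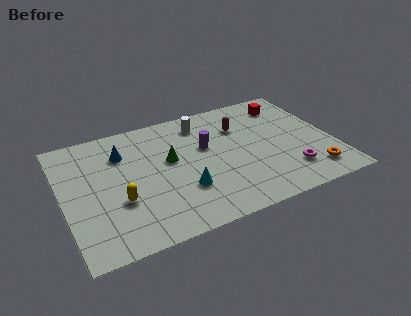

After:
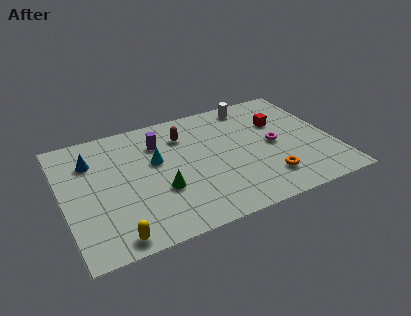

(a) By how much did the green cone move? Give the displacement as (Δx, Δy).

(-0.7, -2.0)

The green cone started near (5.5, 5.2) and ended near (4.8, 3.2).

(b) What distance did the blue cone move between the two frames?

1.6

The blue cone was near (3.2, 6.6) before and (1.6, 6.6) after, so it travelled √(1.6² + 0.0²) ≈ 1.6 units.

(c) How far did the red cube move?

1.4

From (11.9, 7.3) to (11.3, 6.0), the red cube covered √(0.6² + 1.3²) ≈ 1.4 units.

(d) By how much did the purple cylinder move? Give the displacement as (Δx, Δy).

(-2.3, 1.2)

The purple cylinder was at about (7.4, 5.5) and moved to about (5.1, 6.7).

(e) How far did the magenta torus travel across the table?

2.4

The magenta torus was near (11.3, 2.1) before and (10.8, 4.4) after, so it travelled √(0.5² + 2.3²) ≈ 2.4 units.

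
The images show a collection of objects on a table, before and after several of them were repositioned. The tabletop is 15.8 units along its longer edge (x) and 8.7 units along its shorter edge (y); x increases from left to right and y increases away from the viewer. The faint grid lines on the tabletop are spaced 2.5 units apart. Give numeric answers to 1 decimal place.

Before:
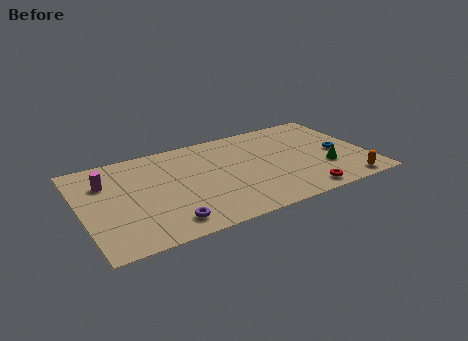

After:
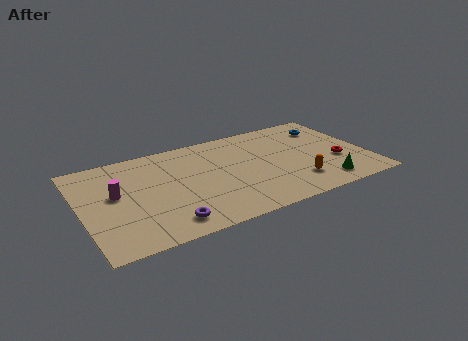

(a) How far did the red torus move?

3.3

From (11.7, 1.0) to (14.1, 3.2), the red torus covered √(2.4² + 2.2²) ≈ 3.3 units.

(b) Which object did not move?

the purple torus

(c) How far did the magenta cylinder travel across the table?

1.4

From (1.5, 6.2) to (1.9, 4.9), the magenta cylinder covered √(0.4² + 1.3²) ≈ 1.4 units.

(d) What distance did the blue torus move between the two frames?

2.7

The blue torus moved from about (14.2, 4.0) to (14.1, 6.7), a distance of √(0.1² + 2.7²) ≈ 2.7.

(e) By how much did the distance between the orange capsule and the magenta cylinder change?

-3.7

They were about 13.8 units apart before and 10.1 after — 3.7 units closer together.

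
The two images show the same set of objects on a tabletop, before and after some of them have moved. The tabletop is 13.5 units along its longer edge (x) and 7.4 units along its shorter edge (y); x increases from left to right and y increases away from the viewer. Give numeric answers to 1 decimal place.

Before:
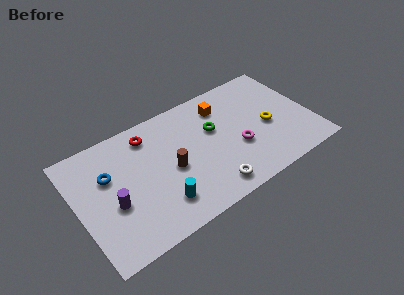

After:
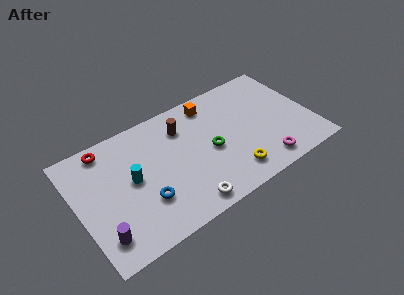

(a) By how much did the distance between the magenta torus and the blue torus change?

-0.7

Before: roughly 7.5 units apart; after: 6.8. That's 0.7 units closer together.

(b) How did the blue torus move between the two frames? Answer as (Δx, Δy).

(1.7, -2.5)

The blue torus started near (1.9, 4.8) and ended near (3.6, 2.3).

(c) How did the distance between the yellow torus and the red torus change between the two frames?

+1.1

They were about 7.2 units apart before and 8.3 after — 1.1 units further apart.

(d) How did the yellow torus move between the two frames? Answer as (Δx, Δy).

(-2.5, -1.9)

The yellow torus was at about (11.0, 3.3) and moved to about (8.5, 1.4).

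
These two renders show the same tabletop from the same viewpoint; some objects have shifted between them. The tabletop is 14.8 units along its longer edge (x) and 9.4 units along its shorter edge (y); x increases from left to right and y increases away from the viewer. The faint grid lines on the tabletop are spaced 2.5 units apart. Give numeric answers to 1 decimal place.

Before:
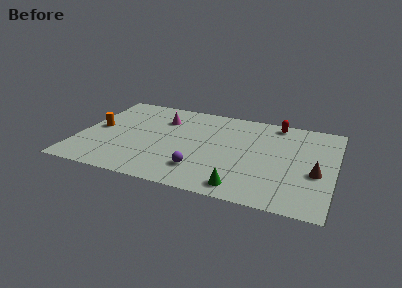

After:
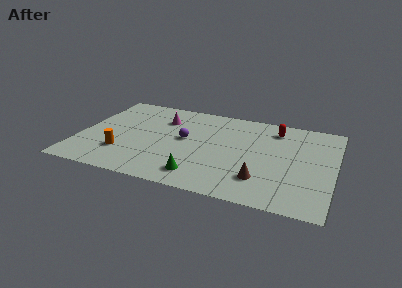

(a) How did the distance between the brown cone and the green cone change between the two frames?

-1.2

They were about 4.8 units apart before and 3.6 after — 1.2 units closer together.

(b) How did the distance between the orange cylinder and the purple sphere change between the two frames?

-2.6

Before: roughly 6.8 units apart; after: 4.2. That's 2.6 units closer together.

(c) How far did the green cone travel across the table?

2.5

The green cone moved from about (9.8, 1.2) to (7.3, 1.6), a distance of √(2.5² + 0.4²) ≈ 2.5.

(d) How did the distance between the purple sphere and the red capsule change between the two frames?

-1.6

They were about 7.3 units apart before and 5.7 after — 1.6 units closer together.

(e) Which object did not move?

the magenta cone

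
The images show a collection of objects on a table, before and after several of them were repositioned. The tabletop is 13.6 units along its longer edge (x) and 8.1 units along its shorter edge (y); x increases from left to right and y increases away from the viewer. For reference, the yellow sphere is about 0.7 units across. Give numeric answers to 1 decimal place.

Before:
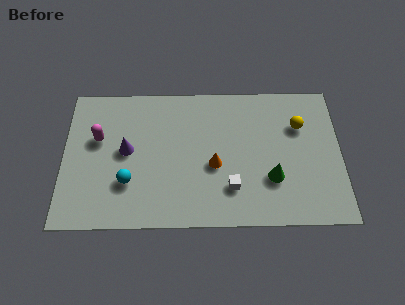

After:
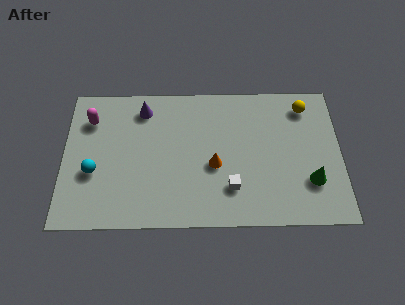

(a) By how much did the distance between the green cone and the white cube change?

+1.8

The distance was about 2.1 in the first image and 3.9 in the second, so they moved 1.8 units further apart.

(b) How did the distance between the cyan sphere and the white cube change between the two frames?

+1.8

They were about 5.0 units apart before and 6.8 after — 1.8 units further apart.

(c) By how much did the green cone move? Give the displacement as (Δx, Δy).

(1.9, -0.2)

The green cone started near (10.2, 2.6) and ended near (12.1, 2.4).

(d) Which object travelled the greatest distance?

the purple cone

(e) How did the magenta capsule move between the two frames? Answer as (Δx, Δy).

(-0.4, 1.1)

The magenta capsule started near (1.7, 5.0) and ended near (1.3, 6.1).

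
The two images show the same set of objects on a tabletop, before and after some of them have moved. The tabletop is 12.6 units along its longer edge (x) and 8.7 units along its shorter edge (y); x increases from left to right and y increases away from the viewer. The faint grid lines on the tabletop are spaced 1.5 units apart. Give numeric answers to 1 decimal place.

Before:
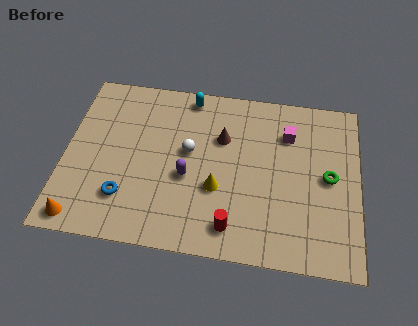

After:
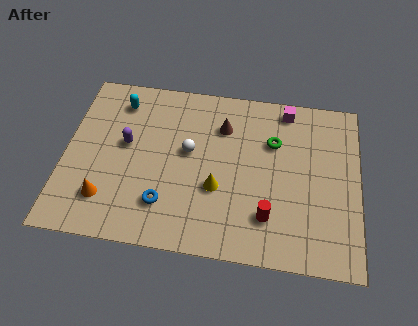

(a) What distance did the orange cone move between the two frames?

1.5

From (0.9, 0.9) to (1.9, 2.0), the orange cone covered √(1.0² + 1.1²) ≈ 1.5 units.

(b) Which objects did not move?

the white sphere and the yellow cone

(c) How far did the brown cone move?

0.6

From (6.7, 5.8) to (6.7, 6.4), the brown cone covered √(0.0² + 0.6²) ≈ 0.6 units.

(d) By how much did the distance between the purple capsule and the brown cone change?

+1.8

They were about 2.6 units apart before and 4.4 after — 1.8 units further apart.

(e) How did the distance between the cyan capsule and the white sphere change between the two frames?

+0.9

Before: roughly 2.9 units apart; after: 3.8. That's 0.9 units further apart.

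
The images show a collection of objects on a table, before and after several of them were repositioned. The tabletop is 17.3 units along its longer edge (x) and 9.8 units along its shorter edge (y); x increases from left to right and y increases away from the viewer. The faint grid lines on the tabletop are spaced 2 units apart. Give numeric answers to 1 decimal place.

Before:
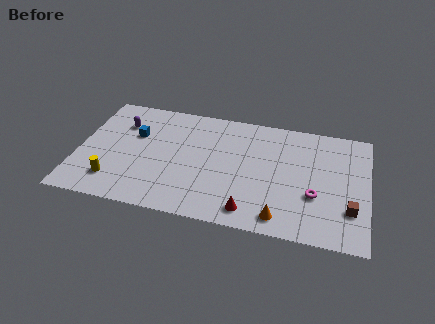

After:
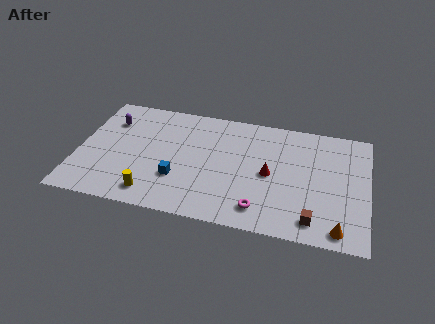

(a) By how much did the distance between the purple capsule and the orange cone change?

+3.8

They were about 11.5 units apart before and 15.3 after — 3.8 units further apart.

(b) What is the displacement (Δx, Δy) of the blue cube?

(2.8, -3.2)

The blue cube was at about (3.3, 6.3) and moved to about (6.1, 3.1).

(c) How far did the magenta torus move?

3.6

The magenta torus was near (14.2, 3.5) before and (11.1, 1.7) after, so it travelled √(3.1² + 1.8²) ≈ 3.6 units.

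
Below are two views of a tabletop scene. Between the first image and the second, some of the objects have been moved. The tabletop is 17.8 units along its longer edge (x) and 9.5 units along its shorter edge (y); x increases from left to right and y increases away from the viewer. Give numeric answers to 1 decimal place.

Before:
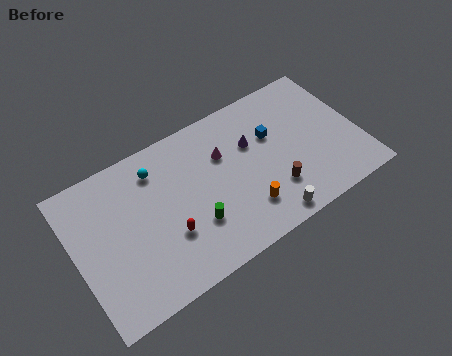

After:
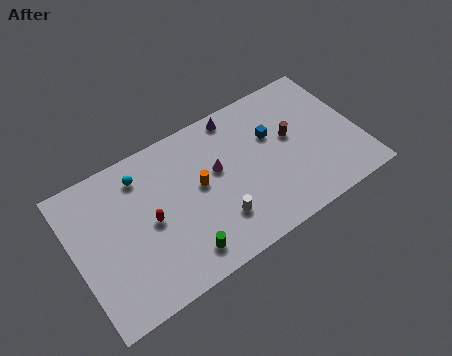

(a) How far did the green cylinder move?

1.7

From (7.1, 3.0) to (6.1, 1.6), the green cylinder covered √(1.0² + 1.4²) ≈ 1.7 units.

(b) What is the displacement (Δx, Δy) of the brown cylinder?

(1.6, 2.8)

The brown cylinder started near (12.1, 2.6) and ended near (13.7, 5.4).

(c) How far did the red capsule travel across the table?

1.7

From (5.5, 3.2) to (4.6, 4.6), the red capsule covered √(0.9² + 1.4²) ≈ 1.7 units.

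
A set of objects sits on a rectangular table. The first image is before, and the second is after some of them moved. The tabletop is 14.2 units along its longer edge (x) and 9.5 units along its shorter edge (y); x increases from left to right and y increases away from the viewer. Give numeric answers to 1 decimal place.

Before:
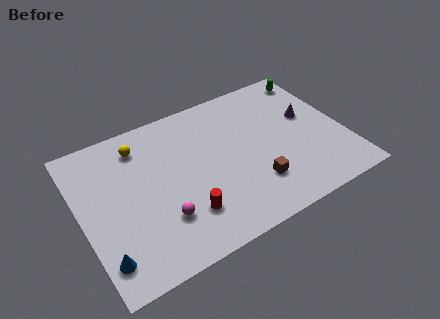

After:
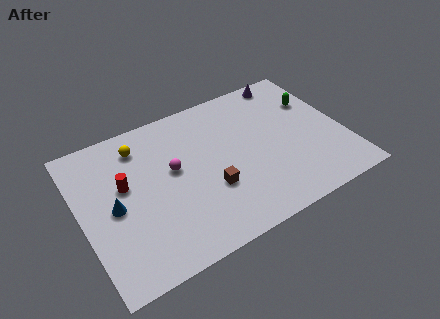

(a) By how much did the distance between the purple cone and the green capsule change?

-0.3

They were about 2.7 units apart before and 2.4 after — 0.3 units closer together.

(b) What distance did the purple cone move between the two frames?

3.1

The purple cone moved from about (12.5, 5.6) to (11.9, 8.6), a distance of √(0.6² + 3.0²) ≈ 3.1.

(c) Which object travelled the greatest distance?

the red cylinder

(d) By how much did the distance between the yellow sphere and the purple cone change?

-0.8

They were about 9.2 units apart before and 8.4 after — 0.8 units closer together.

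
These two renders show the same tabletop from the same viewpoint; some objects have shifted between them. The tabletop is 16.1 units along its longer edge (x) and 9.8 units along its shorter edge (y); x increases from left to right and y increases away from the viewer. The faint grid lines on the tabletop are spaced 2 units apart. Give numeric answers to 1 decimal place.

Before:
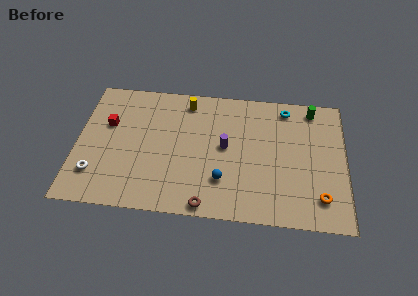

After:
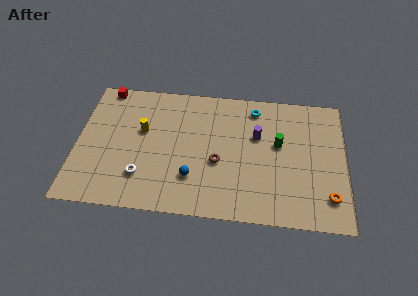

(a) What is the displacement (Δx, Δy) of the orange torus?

(0.5, 0.1)

The orange torus was at about (14.6, 2.0) and moved to about (15.1, 2.1).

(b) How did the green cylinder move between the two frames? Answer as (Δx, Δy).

(-2.0, -2.9)

The green cylinder was at about (14.1, 8.6) and moved to about (12.1, 5.7).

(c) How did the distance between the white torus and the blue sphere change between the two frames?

-4.6

The distance was about 7.6 in the first image and 3.0 in the second, so they moved 4.6 units closer together.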